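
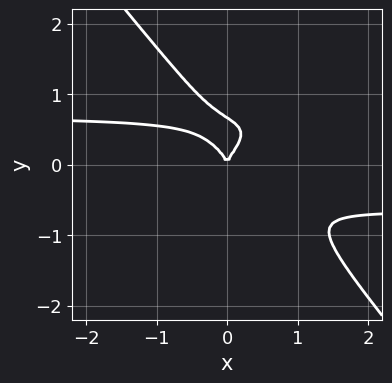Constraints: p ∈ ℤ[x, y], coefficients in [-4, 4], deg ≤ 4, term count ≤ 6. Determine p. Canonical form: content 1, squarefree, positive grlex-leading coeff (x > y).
2*x^2*y^2 - 2*x*y^3 - 3*y^4 + 2*y^3 - x^2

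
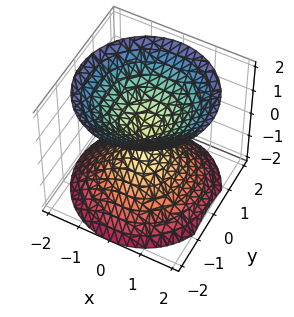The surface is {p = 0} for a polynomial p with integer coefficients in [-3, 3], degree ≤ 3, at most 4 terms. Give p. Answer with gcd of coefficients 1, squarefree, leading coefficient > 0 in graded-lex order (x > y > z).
I count 2 distinct pieces. They look like related sheets of one shape, so recover p as a whole.
deg p = 2. A double cone through the origin; a quadric.
Symmetries: it's symmetric under z → −z, forcing even powers of z; every cross-section ⟂ z is a circle, so x, y appear only via x² + y².
From the axis intercepts and sections: a circular section at z = 1 has radius exactly 1; one x-axis crossing is at x = 0; it crosses the y-axis at the gridline y = 0.
The integer polynomial consistent with all of this is the stated p.

x^2 + y^2 - z^2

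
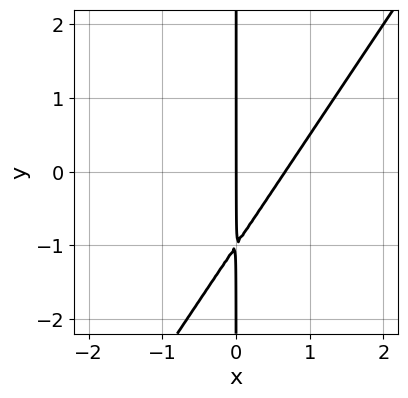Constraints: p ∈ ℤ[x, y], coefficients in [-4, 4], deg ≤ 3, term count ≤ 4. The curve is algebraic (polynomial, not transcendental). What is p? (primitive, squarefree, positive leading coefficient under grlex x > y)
deg p = 2.
From the visible intercepts: every point of the y-axis in the box is on the curve; it crosses the x-axis at the gridline x = 0.
Fitting integer coefficients to these (and the overall shape) gives p.

3*x^2 - 2*x*y - 2*x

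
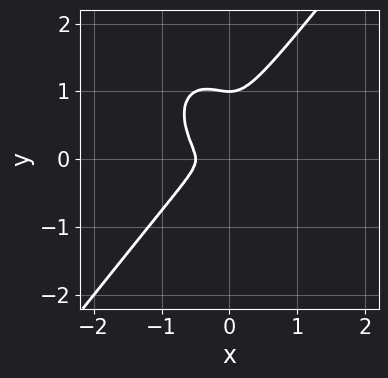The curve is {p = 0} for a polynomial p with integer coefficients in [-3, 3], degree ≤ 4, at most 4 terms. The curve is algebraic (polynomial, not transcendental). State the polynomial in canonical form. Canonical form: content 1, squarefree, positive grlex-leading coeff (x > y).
1. The degree is 3 — the shape is more complex than any degree-2 curve.
2. From the axis intercepts and sections: one y-axis crossing is at y = 1.
3. Putting this together gives p.

2*x^3 - y^3 + x^2 + y^2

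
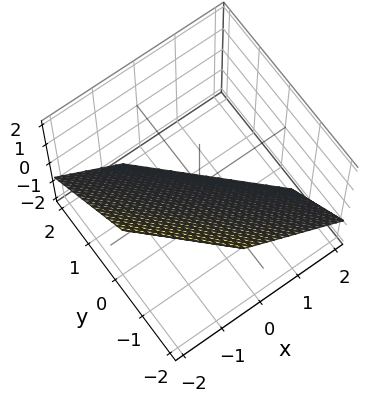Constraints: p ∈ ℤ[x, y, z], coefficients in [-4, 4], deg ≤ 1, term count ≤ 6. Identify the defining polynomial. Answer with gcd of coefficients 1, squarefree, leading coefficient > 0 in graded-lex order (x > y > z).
3*x + 3*y + 3*z + 2

First, deg p = 1. Every cross-section is a straight line — this is a plane.
Finally, the integer polynomial consistent with all of this is the stated p.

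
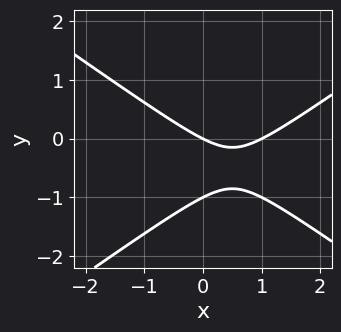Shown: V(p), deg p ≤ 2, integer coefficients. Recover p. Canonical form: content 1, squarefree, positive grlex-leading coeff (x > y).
x^2 - 2*y^2 - x - 2*y

deg p = 2.
Reading off the gridlines: the x-axis gridline crossings are at x ∈ {0, 1}; among the integer gridlines, it crosses the y-axis at y ∈ {-1, 0}.
Together with the visible shape, these determine p as stated.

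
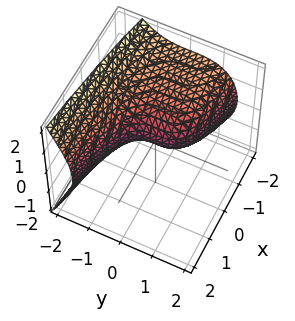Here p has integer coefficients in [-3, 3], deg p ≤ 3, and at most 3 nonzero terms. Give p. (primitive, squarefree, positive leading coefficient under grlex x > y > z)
(a) deg p = 3. The shape is more complex than any degree-2 surface.
(b) Against the integer gridlines: it meets the y-axis at y = 0 (among the integer gridlines); one z-axis crossing is at z = 0; it meets the x-axis at x = 0 (among the integer gridlines).
(c) Fitting integer coefficients to these (and the overall shape) gives p.

2*y^3 + 3*z^2 + 3*x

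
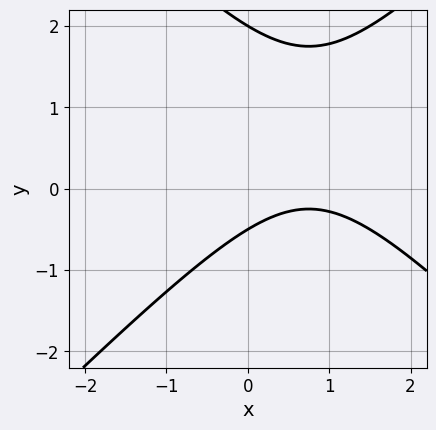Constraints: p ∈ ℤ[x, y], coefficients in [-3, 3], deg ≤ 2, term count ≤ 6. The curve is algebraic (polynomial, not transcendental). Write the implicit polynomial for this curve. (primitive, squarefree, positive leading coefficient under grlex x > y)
2*x^2 - 2*y^2 - 3*x + 3*y + 2

1. deg p = 2. A generic line meets the curve in up to 2 points.
2. From the visible intercepts: it misses every integer gridline on the x-axis; it meets the y-axis at y = 2 (among the integer gridlines).
3. Putting this together gives p.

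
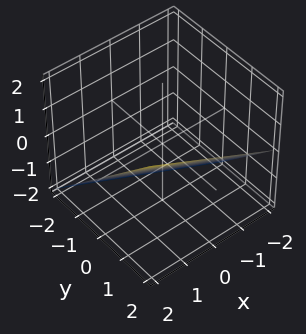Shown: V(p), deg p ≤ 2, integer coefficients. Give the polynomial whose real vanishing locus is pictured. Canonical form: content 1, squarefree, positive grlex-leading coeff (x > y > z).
x + 2*y - 2*z - 2

1. deg p = 1. Every cross-section is a straight line — this is a plane.
2. Checking where it meets the axes: one z-axis crossing is at z = -1; one x-axis crossing is at x = 2; one y-axis crossing is at y = 1.
3. Putting this together gives p.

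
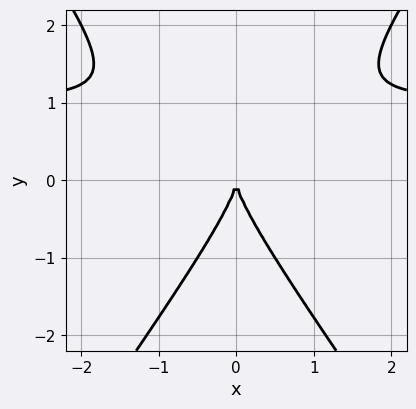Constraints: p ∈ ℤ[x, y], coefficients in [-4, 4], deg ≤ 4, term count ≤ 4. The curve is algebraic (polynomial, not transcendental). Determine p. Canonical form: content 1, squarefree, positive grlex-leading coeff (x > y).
First, the degree is 3 — the shape is more complex than any degree-2 curve.
Next, symmetries: it's symmetric under x → −x, forcing even powers of x.
Next, from the axis intercepts and sections: it meets the x-axis at x = 0 (among the integer gridlines); one y-axis crossing is at y = 0.
Finally, putting this together gives p.

2*x^2*y - y^3 - 2*x^2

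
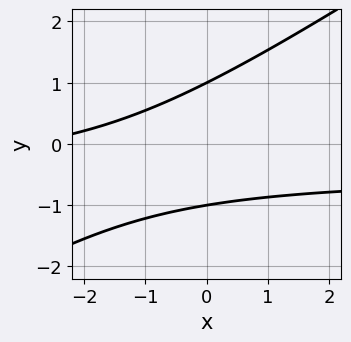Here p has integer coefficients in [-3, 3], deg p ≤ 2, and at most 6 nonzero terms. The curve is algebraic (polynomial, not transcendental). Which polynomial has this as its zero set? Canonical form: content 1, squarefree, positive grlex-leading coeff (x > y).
The degree is 2 — the shape is more complex than any degree-1 curve.
From the axis intercepts and sections: no x-intercept at any integer in the box; the y-axis gridline crossings are at y ∈ {-1, 1}.
The integer polynomial consistent with all of this is the stated p.

2*x*y - 3*y^2 + x + 3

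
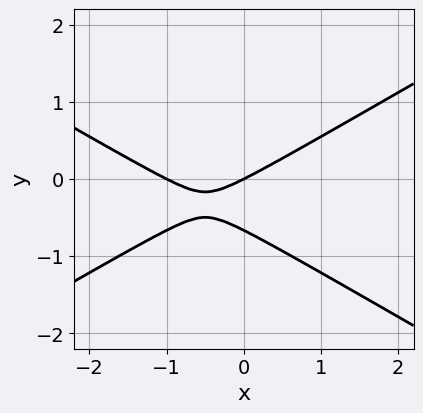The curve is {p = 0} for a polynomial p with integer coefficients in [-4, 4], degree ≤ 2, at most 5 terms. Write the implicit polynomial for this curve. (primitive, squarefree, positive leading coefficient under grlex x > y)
x^2 - 3*y^2 + x - 2*y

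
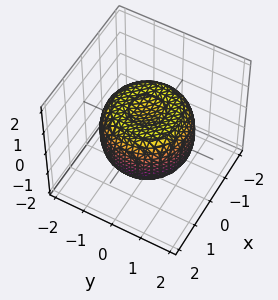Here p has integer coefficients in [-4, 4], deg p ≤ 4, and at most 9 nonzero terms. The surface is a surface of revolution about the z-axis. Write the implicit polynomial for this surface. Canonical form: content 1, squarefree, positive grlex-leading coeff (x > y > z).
1. The degree is 4 — no degree-3 surface has this shape.
2. Symmetry: every cross-section ⟂ z is a circle, so x, y appear only via x² + y².
3. Reading off the gridlines: a circular section at z = -1 has radius between 0 and 1.
4. Together with the visible shape, these determine p as stated.

2*x^4 + 4*x^2*y^2 + 2*y^4 - 3*x^2 - 3*y^2 + 3*z^2 - 2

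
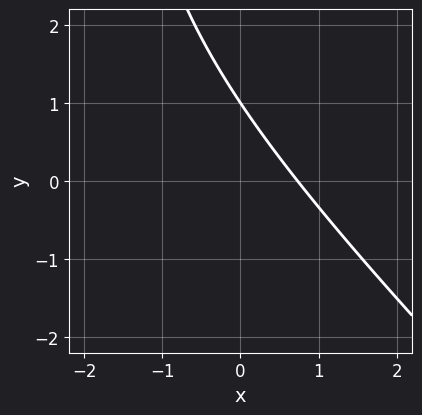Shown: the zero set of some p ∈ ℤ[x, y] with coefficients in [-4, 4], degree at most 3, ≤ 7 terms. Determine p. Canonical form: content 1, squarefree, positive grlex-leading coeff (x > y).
1. Degree: the shape is more complex than any degree-1 curve, so deg p = 2.
2. Checking where it meets the axes: one y-axis crossing is at y = 1.
3. Assembling these constraints gives the stated polynomial.

x^2 + x*y + 2*x + 2*y - 2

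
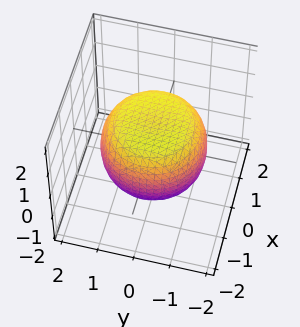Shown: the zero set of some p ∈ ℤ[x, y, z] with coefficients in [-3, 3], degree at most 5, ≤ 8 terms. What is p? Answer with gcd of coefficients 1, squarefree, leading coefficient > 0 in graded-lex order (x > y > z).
x^4 + 2*x^2*y^2 + y^4 - x^2 - y^2 + 2*z^2 - 2

(a) Degree: the shape is more complex than any degree-3 surface, so deg p = 4.
(b) Symmetry: every cross-section ⟂ z is a circle, so x, y appear only via x² + y².
(c) Reading off the gridlines: a circular section at z = -1 has radius exactly 1; among the integer gridlines, it crosses the z-axis at z ∈ {-1, 1}.
(d) Matching integer coefficients to the picture gives p.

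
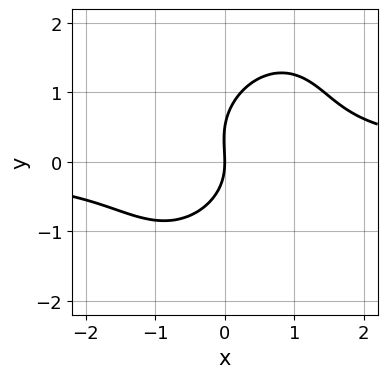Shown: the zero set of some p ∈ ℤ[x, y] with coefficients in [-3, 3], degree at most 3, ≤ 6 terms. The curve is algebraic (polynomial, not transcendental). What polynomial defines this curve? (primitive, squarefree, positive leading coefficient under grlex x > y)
(a) Degree: the shape is more complex than any degree-2 curve, so deg p = 3.
(b) Reading off the gridlines: it meets the x-axis at x = 0 (among the integer gridlines); one y-axis crossing is at y = 0.
(c) Putting this together gives p.

3*x^2*y - 2*x*y^2 + 2*y^3 - y^2 - 3*x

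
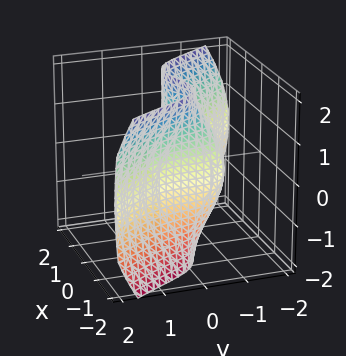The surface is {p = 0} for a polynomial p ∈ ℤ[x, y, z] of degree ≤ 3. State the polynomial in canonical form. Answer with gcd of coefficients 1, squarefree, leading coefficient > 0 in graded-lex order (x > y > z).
3*x^3 + 2*y^3 + 2*y*z^2 - 3*x + 1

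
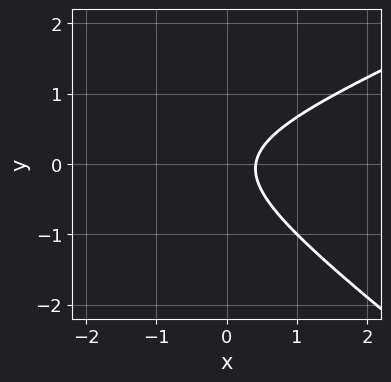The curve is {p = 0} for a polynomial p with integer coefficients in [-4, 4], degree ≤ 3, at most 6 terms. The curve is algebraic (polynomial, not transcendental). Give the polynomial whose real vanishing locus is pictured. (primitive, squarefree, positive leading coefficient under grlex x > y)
x^2 - x*y - 3*y^2 + 2*x - 1

The degree is 2 — the shape is more complex than any degree-1 curve.
From the visible intercepts: the curve avoids every integer y-axis point in the box.
Putting this together gives p.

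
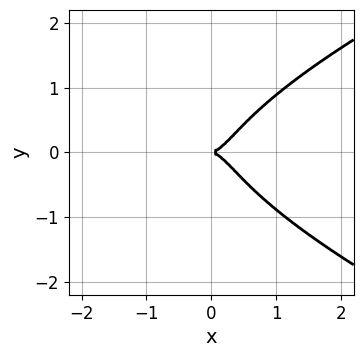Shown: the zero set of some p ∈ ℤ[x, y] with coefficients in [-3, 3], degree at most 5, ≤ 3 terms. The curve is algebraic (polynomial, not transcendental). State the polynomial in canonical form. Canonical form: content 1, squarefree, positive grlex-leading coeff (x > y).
First, degree: the shape is more complex than any degree-3 curve, so deg p = 4.
Then, symmetries: mirror symmetry y ↦ −y ⇒ only even powers of y.
Next, reading off the gridlines: it meets the x-axis at x = 0 (among the integer gridlines); it crosses the y-axis at the gridline y = 0.
Finally, matching integer coefficients to the picture gives p.

2*y^4 - 2*x^3 + y^2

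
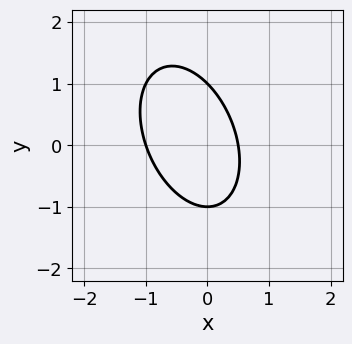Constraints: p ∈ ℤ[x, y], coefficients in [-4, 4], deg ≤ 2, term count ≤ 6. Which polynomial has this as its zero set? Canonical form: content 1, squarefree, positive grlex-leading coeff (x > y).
First, the degree is 2 — the shape is more complex than any degree-1 curve.
Then, from the axis intercepts and sections: it meets the x-axis at x = -1 (among the integer gridlines); among the integer gridlines, it crosses the y-axis at y ∈ {-1, 1}.
Finally, solving for integer coefficients yields p as stated.

2*x^2 + x*y + y^2 + x - 1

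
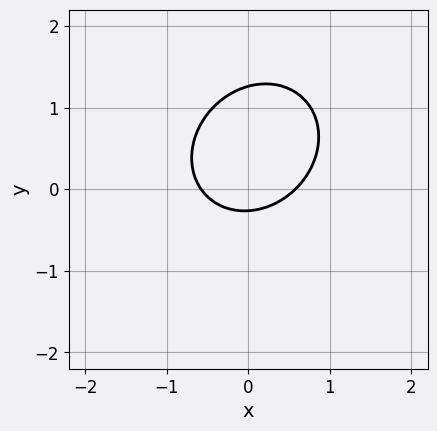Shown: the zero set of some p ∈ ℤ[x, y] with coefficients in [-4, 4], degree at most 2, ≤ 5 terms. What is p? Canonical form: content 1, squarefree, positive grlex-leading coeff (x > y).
First, deg p = 2. The shape is more complex than any degree-1 curve.
Finally, the integer polynomial consistent with all of this is the stated p.

3*x^2 - x*y + 3*y^2 - 3*y - 1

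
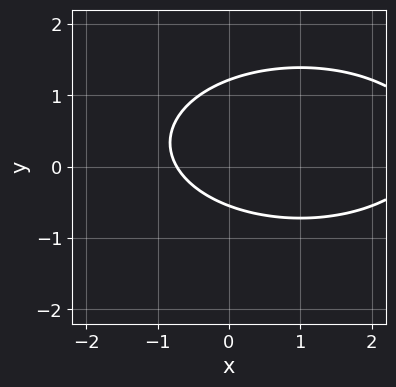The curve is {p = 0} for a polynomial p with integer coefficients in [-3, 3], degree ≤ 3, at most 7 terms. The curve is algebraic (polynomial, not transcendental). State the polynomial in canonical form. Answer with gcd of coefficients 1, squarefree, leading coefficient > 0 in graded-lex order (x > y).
x^2 + 3*y^2 - 2*x - 2*y - 2

First, degree: the shape is more complex than any degree-1 curve, so deg p = 2.
Finally, the integer polynomial consistent with all of this is the stated p.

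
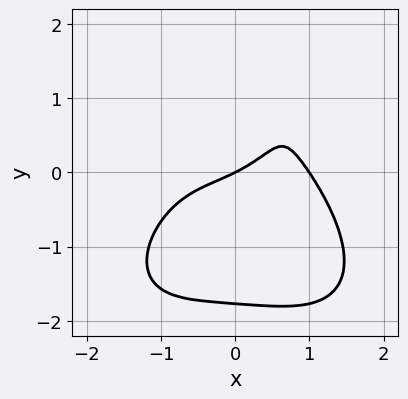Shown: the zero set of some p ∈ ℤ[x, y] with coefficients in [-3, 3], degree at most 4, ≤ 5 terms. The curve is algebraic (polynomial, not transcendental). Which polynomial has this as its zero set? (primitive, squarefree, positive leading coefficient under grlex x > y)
x^4 + y^4 - 2*y^2 - x + 2*y

First, the degree is 4 — a generic line meets the curve in up to 4 points.
Next, from the visible intercepts: among the integer gridlines, it crosses the x-axis at x ∈ {0, 1}; it crosses the y-axis at the gridline y = 0.
Finally, solving for integer coefficients yields p as stated.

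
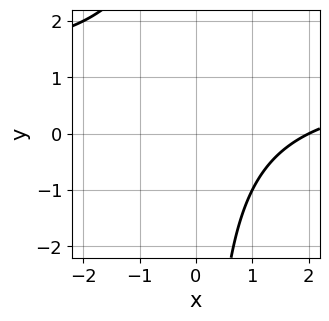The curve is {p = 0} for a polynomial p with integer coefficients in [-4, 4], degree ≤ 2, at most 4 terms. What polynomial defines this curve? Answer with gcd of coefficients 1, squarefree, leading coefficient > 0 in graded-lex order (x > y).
x*y - x + 2

1. Degree: a generic line meets the curve in up to 2 points, so deg p = 2.
2. From the visible intercepts: it crosses the x-axis at the gridline x = 2; the curve avoids every integer y-axis point in the box.
3. Assembling these constraints gives the stated polynomial.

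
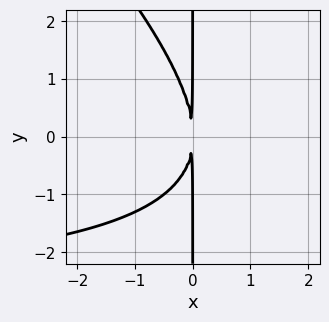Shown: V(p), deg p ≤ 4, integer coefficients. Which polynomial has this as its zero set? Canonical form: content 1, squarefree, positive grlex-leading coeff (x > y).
x^2*y + x*y^2 + 3*x^2

First, the degree is 3 — the shape is more complex than any degree-2 curve.
Next, from the axis intercepts and sections: the visible y-axis segment lies entirely on the curve.
Finally, the integer polynomial consistent with all of this is the stated p.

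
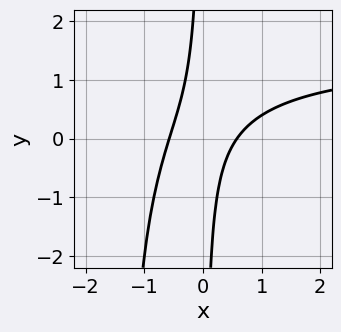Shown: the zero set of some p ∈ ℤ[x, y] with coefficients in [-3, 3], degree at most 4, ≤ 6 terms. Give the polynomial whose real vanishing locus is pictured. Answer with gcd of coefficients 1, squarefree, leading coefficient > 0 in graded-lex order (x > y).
2*x^2*y - 3*x^2 + 3*x*y + 1

(a) Degree: no degree-2 curve has this shape, so deg p = 3.
(b) Observable constraints: the curve avoids every integer y-axis point in the box.
(c) Assembling these constraints gives the stated polynomial.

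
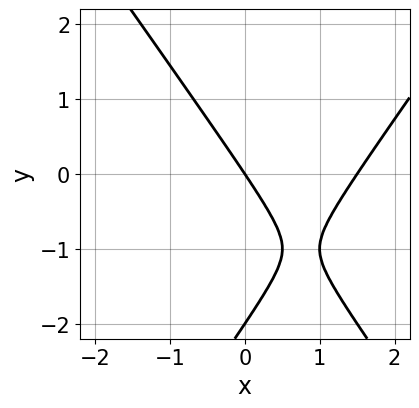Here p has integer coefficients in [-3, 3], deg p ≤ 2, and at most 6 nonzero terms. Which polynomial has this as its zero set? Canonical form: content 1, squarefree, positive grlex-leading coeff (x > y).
(a) The degree is 2 — no degree-1 curve has this shape.
(b) Observable constraints: among the integer gridlines, it crosses the y-axis at y ∈ {-2, 0}; it crosses the x-axis at the gridline x = 0.
(c) Assembling these constraints gives the stated polynomial.

2*x^2 - y^2 - 3*x - 2*y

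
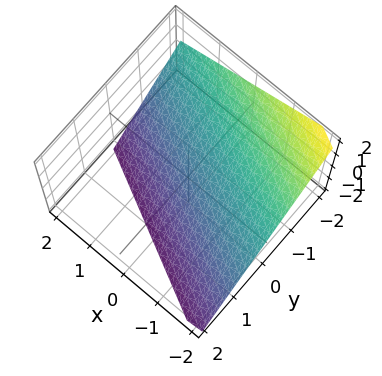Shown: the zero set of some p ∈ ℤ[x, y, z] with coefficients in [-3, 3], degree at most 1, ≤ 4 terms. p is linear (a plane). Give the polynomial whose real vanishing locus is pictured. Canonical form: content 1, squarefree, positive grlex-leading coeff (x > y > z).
x + 2*y + 2*z + 2

The degree is 1 — the surface is flat (a plane).
Reading off the gridlines: one y-axis crossing is at y = -1; it crosses the z-axis at the gridline z = -1; it meets the x-axis at x = -2 (among the integer gridlines).
Together with the visible shape, these determine p as stated.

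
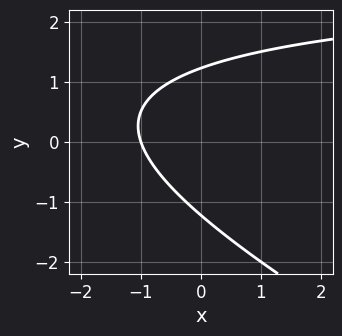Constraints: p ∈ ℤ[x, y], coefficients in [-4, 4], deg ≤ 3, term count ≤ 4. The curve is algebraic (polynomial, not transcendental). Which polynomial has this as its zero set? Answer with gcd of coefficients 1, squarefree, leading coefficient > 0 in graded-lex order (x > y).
x*y + 2*y^2 - 3*x - 3

1. Degree: a generic line meets the curve in up to 2 points, so deg p = 2.
2. From the axis intercepts and sections: one x-axis crossing is at x = -1.
3. These observations pin down the coefficients.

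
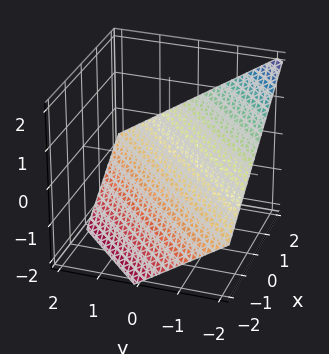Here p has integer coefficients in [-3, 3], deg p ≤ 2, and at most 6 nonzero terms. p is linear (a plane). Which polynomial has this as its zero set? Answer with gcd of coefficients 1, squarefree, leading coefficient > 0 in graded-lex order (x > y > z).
(a) The degree is 1 — the surface is flat (a plane).
(b) Checking where it meets the axes: it crosses the x-axis at the gridline x = 1; it meets the y-axis at y = -1 (among the integer gridlines).
(c) Assembling these constraints gives the stated polynomial.

2*x - 2*y - 3*z - 2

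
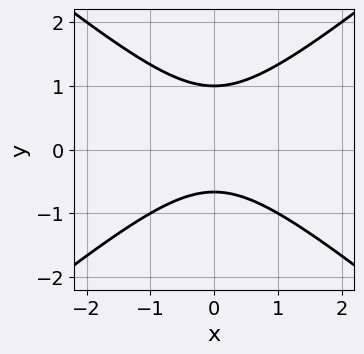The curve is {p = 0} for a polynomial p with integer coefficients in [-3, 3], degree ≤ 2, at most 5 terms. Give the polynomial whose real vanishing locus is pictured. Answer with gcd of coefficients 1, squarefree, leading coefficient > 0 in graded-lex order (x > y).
2*x^2 - 3*y^2 + y + 2

(a) deg p = 2. A generic line meets the curve in up to 2 points.
(b) Symmetries: the x ↦ −x reflection is a symmetry, so x appears only in even powers.
(c) From the axis intercepts and sections: one y-axis crossing is at y = 1; it misses every integer gridline on the x-axis.
(d) Putting this together gives p.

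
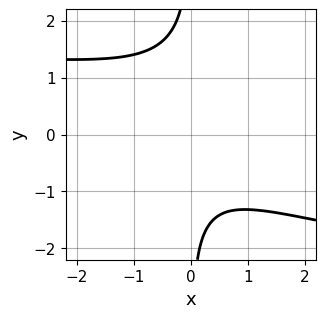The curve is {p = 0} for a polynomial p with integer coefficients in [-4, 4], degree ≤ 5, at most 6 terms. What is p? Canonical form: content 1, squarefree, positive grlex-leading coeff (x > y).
1. The degree is 4 — no degree-3 curve has this shape.
2. Observable constraints: the curve avoids every integer y-axis point in the box; it misses every integer gridline on the x-axis.
3. Fitting integer coefficients to these (and the overall shape) gives p.

2*x*y^3 - x^2*y - x*y^2 + 2*x^2 + 3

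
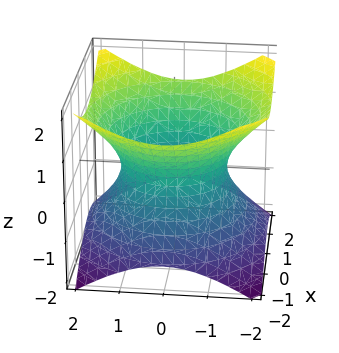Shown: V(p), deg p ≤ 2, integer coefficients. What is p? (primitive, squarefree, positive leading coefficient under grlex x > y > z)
First, the degree is 2 — no degree-1 surface has this shape.
Next, symmetries: rotational symmetry about the z-axis ⇒ p depends on x, y only through x² + y².
Then, from the axis intercepts and sections: a circular section at z = 0 has radius between 1 and 2; the surface avoids every integer z-axis point in the box.
Finally, fitting integer coefficients to these (and the overall shape) gives p.

2*x^2 + 2*y^2 - 3*z^2 - 3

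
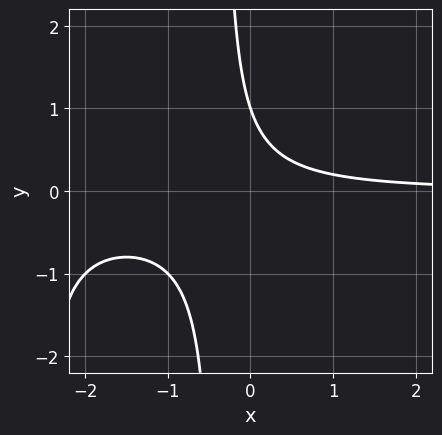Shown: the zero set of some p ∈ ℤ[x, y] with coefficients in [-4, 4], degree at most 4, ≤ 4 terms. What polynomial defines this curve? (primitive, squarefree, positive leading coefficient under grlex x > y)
1. deg p = 3. A generic line meets the curve in up to 3 points.
2. Observable constraints: the curve avoids every integer x-axis point in the box; it meets the y-axis at y = 1 (among the integer gridlines).
3. Fitting integer coefficients to these (and the overall shape) gives p.

x^2*y + 3*x*y + y - 1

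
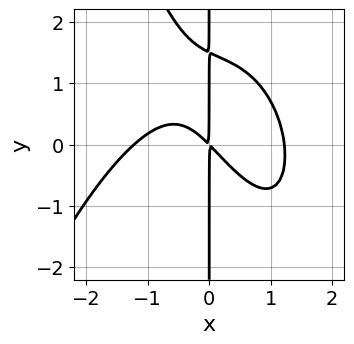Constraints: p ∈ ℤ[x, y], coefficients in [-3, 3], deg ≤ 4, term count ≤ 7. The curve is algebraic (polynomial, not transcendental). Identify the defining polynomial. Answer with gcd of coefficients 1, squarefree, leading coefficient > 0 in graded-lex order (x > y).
(a) The degree is 4 — the shape is more complex than any degree-3 curve.
(b) From the visible intercepts: the visible y-axis segment lies entirely on the curve.
(c) These observations pin down the coefficients.

2*x^4 + 3*x^2*y + 2*x*y^2 - 3*x^2 - 3*x*y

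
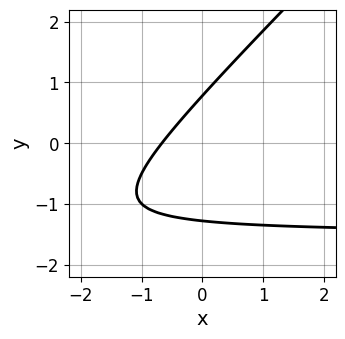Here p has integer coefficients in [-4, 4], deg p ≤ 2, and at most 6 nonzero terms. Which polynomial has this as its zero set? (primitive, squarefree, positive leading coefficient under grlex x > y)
2*x*y - 2*y^2 + 3*x - y + 2

(a) The degree is 2 — the shape is more complex than any degree-1 curve.
(b) Solving for integer coefficients yields p as stated.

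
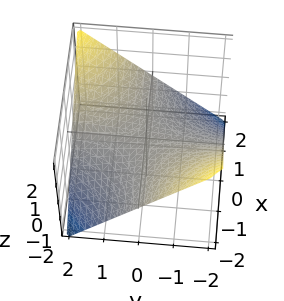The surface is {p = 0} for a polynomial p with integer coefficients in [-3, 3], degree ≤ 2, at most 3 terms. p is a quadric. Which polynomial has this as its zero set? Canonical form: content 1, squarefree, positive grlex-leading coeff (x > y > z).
x*y - 2*z

First, degree: a hyperbolic paraboloid; a quadric, so deg p = 2.
Next, from the axis intercepts and sections: every point of the y-axis in the box is on the surface; the visible x-axis segment lies entirely on the surface; it meets the z-axis at z = 0 (among the integer gridlines).
Finally, assembling these constraints gives the stated polynomial.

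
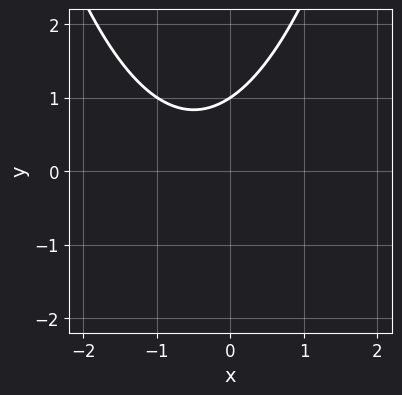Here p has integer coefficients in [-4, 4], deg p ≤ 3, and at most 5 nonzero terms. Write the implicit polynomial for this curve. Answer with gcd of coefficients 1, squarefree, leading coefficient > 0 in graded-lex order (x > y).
2*x^2 + 2*x - 3*y + 3

(a) deg p = 2. A generic line meets the curve in up to 2 points.
(b) Against the integer gridlines: it misses every integer gridline on the x-axis; one y-axis crossing is at y = 1.
(c) Matching integer coefficients to the picture gives p.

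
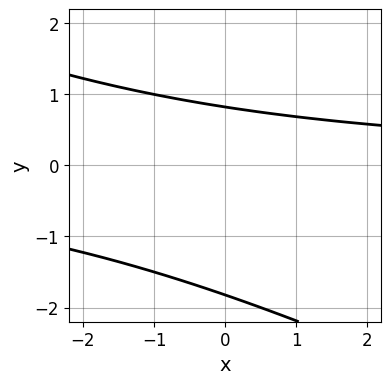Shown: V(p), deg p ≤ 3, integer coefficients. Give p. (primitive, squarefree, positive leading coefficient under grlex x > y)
x*y + 2*y^2 + 2*y - 3

Degree: a generic line meets the curve in up to 2 points, so deg p = 2.
Against the integer gridlines: it misses every integer gridline on the x-axis.
Together with the visible shape, these determine p as stated.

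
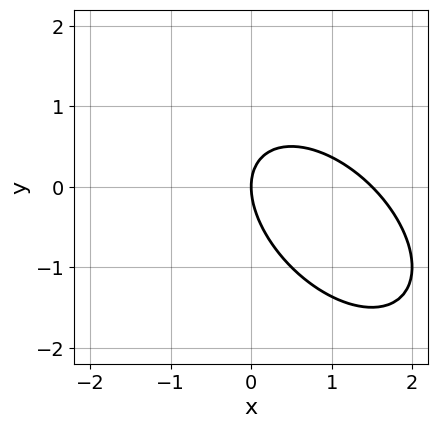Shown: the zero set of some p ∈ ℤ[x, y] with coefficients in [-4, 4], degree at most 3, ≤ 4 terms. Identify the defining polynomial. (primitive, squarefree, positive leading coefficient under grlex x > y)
2*x^2 + 2*x*y + 2*y^2 - 3*x

The degree is 2 — a generic line meets the curve in up to 2 points.
Checking where it meets the axes: it meets the y-axis at y = 0 (among the integer gridlines); one x-axis crossing is at x = 0.
Together with the visible shape, these determine p as stated.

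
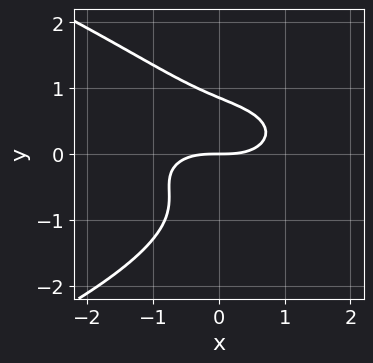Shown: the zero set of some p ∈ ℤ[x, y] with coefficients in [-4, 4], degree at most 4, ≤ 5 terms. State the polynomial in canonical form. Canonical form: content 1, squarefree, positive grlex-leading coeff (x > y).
(a) Degree: a generic line meets the curve in up to 4 points, so deg p = 4.
(b) From the axis intercepts and sections: one y-axis crossing is at y = 0; it meets the x-axis at x = 0 (among the integer gridlines).
(c) Together with the visible shape, these determine p as stated.

2*y^4 + x^3 + 3*x*y^2 + y^3 - 2*y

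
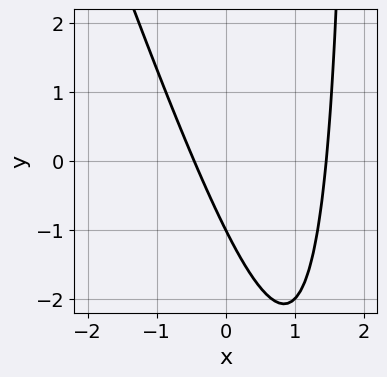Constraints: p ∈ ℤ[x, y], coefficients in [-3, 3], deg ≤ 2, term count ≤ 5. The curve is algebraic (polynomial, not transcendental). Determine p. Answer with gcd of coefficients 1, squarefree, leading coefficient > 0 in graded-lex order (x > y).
3*x^2 + x*y - 3*x - 2*y - 2

First, the degree is 2 — no degree-1 curve has this shape.
Next, checking where it meets the axes: it meets the y-axis at y = -1 (among the integer gridlines).
Finally, matching integer coefficients to the picture gives p.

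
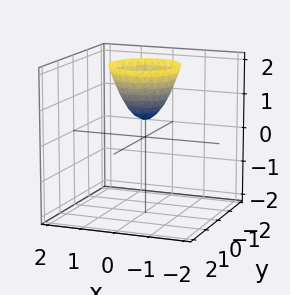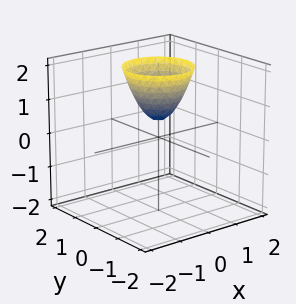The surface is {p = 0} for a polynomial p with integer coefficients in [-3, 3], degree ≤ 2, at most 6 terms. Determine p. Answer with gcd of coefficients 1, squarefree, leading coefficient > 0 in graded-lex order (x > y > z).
3*x^2 + 3*y^2 - 2*z + 1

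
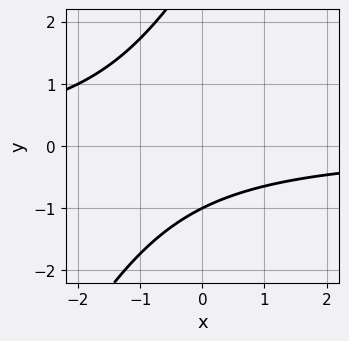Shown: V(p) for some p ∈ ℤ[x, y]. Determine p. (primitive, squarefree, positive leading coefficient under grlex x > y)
(a) The degree is 2 — the shape is more complex than any degree-1 curve.
(b) Checking where it meets the axes: the curve avoids every integer x-axis point in the box; it meets the y-axis at y = -1 (among the integer gridlines).
(c) Solving for integer coefficients yields p as stated.

2*x*y - y^2 + 2*y + 3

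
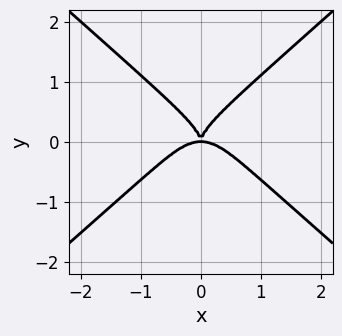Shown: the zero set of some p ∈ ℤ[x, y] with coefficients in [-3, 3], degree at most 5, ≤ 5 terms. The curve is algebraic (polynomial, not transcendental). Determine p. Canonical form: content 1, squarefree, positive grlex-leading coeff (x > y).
2*x^4 - x^2*y^2 - 2*y^4 + 2*x^2*y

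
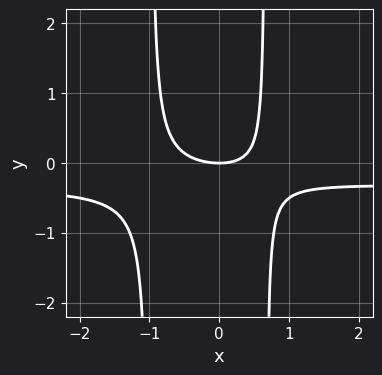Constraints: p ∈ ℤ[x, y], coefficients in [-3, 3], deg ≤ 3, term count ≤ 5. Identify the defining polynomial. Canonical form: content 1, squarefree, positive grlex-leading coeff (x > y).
3*x^2*y + x^2 + x*y - 2*y

First, the degree is 3 — the shape is more complex than any degree-2 curve.
Next, against the integer gridlines: it meets the x-axis at x = 0 (among the integer gridlines); it meets the y-axis at y = 0 (among the integer gridlines).
Finally, putting this together gives p.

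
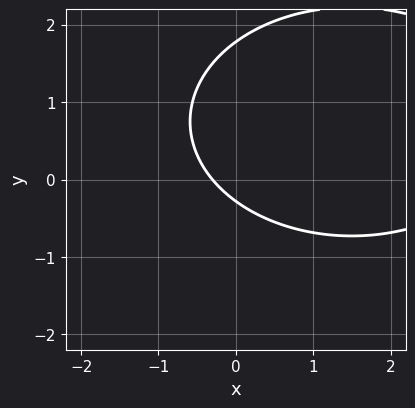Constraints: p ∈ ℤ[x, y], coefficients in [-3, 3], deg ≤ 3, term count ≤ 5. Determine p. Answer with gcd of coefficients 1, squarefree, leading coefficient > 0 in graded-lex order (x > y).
x^2 + 2*y^2 - 3*x - 3*y - 1

1. Degree: the shape is more complex than any degree-1 curve, so deg p = 2.
2. Matching integer coefficients to the picture gives p.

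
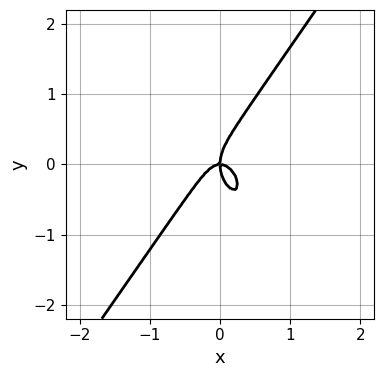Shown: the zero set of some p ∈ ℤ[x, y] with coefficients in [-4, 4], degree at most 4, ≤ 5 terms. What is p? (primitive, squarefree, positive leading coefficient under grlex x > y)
1. Degree: the shape is more complex than any degree-2 curve, so deg p = 3.
2. Against the integer gridlines: it meets the x-axis at x = 0 (among the integer gridlines); it meets the y-axis at y = 0 (among the integer gridlines).
3. Assembling these constraints gives the stated polynomial.

3*x^3 - y^3 + x*y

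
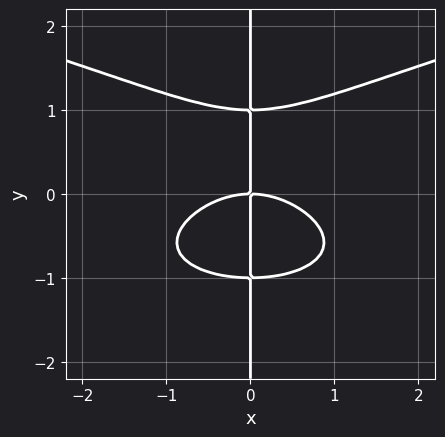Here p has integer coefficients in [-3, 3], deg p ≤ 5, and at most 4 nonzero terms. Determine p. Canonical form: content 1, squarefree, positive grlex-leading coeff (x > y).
2*x*y^3 - x^3 - 2*x*y

deg p = 4.
Reading off the gridlines: it meets the x-axis at x = 0 (among the integer gridlines); every point of the y-axis in the box is on the curve.
These observations pin down the coefficients.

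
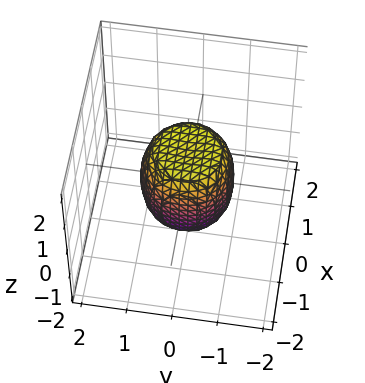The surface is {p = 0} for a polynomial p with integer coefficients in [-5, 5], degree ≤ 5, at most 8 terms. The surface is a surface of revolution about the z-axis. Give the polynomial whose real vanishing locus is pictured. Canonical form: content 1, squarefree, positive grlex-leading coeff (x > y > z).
2*x^4 + 4*x^2*y^2 + 2*y^4 - x^2 - y^2 + z^2 - 1

deg p = 4. A generic line meets the surface in up to 4 points.
Symmetries: rotational symmetry about the z-axis ⇒ p depends on x, y only through x² + y².
From the axis intercepts and sections: the y-axis gridline crossings are at y ∈ {-1, 1}; a circular section at z = 0 has radius exactly 1.
Solving for integer coefficients yields p as stated. Check: (-1, 0, 0) on the x-axis lies on the surface, and p(-1, 0, 0) = 0. ✓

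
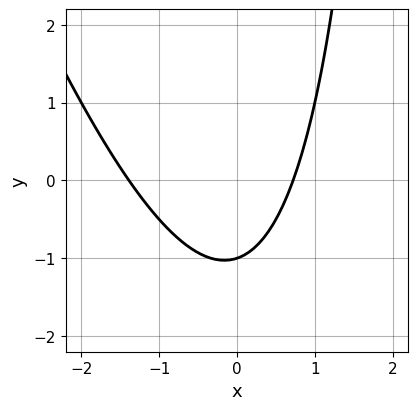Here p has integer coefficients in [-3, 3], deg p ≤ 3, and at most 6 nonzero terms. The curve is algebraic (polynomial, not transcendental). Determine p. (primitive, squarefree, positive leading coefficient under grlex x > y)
3*x^2 + x*y + 2*x - 3*y - 3

1. The degree is 2 — a generic line meets the curve in up to 2 points.
2. Observable constraints: it meets the y-axis at y = -1 (among the integer gridlines).
3. Solving for integer coefficients yields p as stated.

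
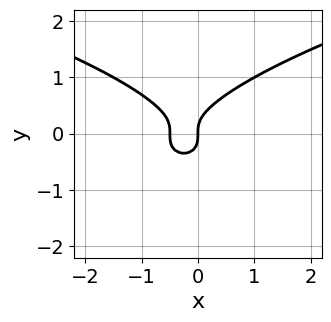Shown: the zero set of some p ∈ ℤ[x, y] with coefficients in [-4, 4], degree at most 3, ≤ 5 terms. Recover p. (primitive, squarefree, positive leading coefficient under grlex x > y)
1. The degree is 3 — no degree-2 curve has this shape.
2. From the visible intercepts: it meets the y-axis at y = 0 (among the integer gridlines); it crosses the x-axis at the gridline x = 0.
3. Matching integer coefficients to the picture gives p.

3*y^3 - 2*x^2 - x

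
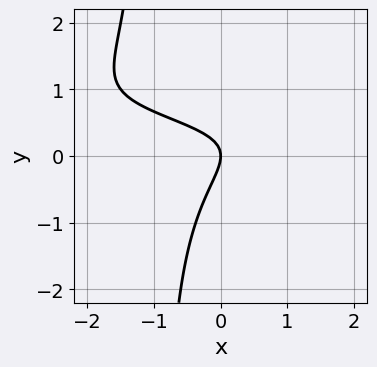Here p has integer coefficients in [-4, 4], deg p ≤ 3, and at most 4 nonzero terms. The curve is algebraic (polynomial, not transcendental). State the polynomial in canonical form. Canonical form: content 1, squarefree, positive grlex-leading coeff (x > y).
3*x*y^2 - 3*x*y + 3*y^2 + 2*x

1. deg p = 3.
2. From the axis intercepts and sections: it meets the y-axis at y = 0 (among the integer gridlines); one x-axis crossing is at x = 0.
3. Assembling these constraints gives the stated polynomial.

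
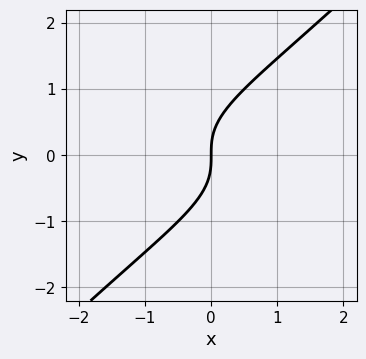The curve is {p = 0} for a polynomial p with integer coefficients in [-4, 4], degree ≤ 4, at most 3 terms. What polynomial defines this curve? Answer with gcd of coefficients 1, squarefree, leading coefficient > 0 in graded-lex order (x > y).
x*y^2 - y^3 + x

(a) Degree: a generic line meets the curve in up to 3 points, so deg p = 3.
(b) From the visible intercepts: it meets the y-axis at y = 0 (among the integer gridlines); one x-axis crossing is at x = 0.
(c) The integer polynomial consistent with all of this is the stated p.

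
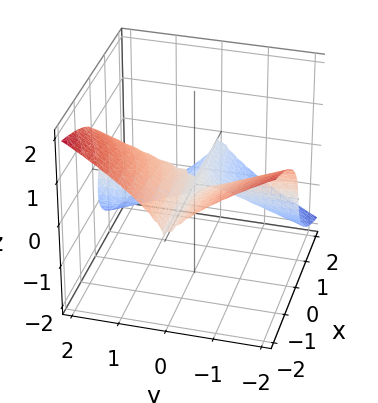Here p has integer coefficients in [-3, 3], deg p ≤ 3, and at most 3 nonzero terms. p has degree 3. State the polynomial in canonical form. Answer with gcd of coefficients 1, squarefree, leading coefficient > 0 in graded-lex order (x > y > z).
1. deg p = 3.
2. From the axis intercepts and sections: the visible x-axis segment lies entirely on the surface; it meets the z-axis at z = 0 (among the integer gridlines); every point of the y-axis in the box is on the surface.
3. Fitting integer coefficients to these (and the overall shape) gives p.

2*x*y^2 + 3*z^3 - y*z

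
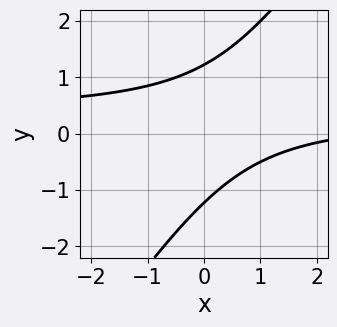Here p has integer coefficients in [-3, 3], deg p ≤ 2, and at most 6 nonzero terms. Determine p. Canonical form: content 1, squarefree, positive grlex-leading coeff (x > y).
1. deg p = 2.
2. From the axis intercepts and sections: no x-intercept at any integer in the box.
3. Assembling these constraints gives the stated polynomial.

3*x*y - 2*y^2 - x + 3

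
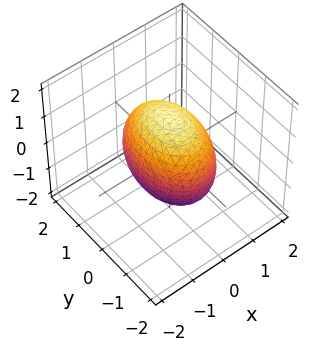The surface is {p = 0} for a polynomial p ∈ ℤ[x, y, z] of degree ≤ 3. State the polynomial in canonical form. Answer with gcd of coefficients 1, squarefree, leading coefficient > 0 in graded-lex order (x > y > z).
The degree is 2 — a closed, bounded, convex surface; a quadric.
Symmetries: mirror symmetry y ↦ −y ⇒ only even powers of y; mirror symmetry x ↦ −x ⇒ only even powers of x; mirror symmetry z ↦ −z ⇒ only even powers of z.
From the visible intercepts: among the integer gridlines, it crosses the x-axis at x ∈ {-1, 1}.
Putting this together gives p.

2*x^2 + y^2 + z^2 - 2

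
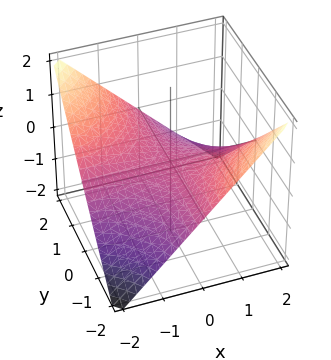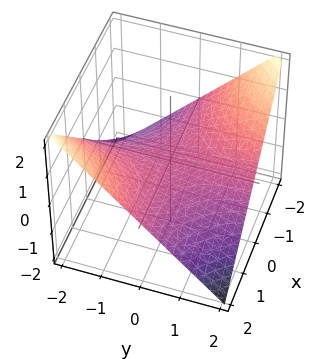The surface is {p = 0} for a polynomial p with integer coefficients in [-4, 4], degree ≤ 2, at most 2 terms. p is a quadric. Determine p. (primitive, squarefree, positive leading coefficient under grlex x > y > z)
x*y + 2*z

1. Degree: a hyperbolic paraboloid; a quadric, so deg p = 2.
2. From the axis intercepts and sections: it meets the z-axis at z = 0 (among the integer gridlines); the visible y-axis segment lies entirely on the surface.
3. Solving for integer coefficients yields p as stated.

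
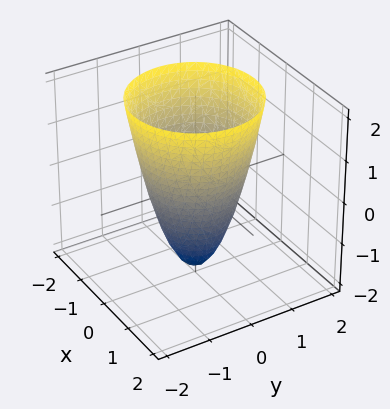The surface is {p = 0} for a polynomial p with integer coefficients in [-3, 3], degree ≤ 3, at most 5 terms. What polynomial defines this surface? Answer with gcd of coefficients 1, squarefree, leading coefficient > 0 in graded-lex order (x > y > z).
1. Degree: the shape is more complex than any degree-1 surface, so deg p = 2.
2. Symmetries: the surface is invariant under rotation about z: p = q(x² + y², z).
3. From the axis intercepts and sections: it meets the z-axis at z = -2 (among the integer gridlines); a circular section at z = 0 has radius exactly 1.
4. The integer polynomial consistent with all of this is the stated p.

2*x^2 + 2*y^2 - z - 2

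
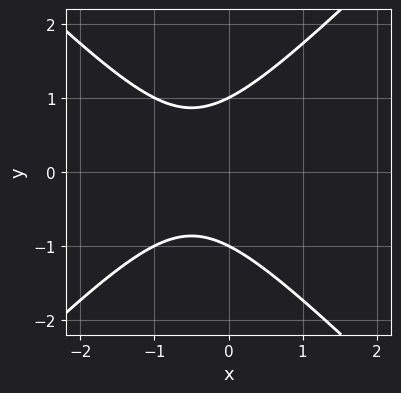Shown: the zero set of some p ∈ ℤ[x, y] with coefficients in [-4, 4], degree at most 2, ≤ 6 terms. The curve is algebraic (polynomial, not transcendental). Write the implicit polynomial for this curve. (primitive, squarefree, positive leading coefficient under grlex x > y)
x^2 - y^2 + x + 1

The degree is 2 — no degree-1 curve has this shape.
Symmetries: it's symmetric under y → −y, forcing even powers of y.
Checking where it meets the axes: it misses every integer gridline on the x-axis; the y-axis gridline crossings are at y ∈ {-1, 1}.
Fitting integer coefficients to these (and the overall shape) gives p.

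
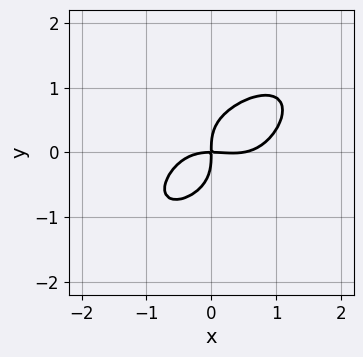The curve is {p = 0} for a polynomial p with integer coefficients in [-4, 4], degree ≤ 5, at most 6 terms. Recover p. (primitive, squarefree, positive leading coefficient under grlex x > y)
2*x^4 + 3*y^4 - x^3 - 3*x*y

(a) deg p = 4.
(b) Reading off the gridlines: one x-axis crossing is at x = 0; it crosses the y-axis at the gridline y = 0.
(c) The integer polynomial consistent with all of this is the stated p.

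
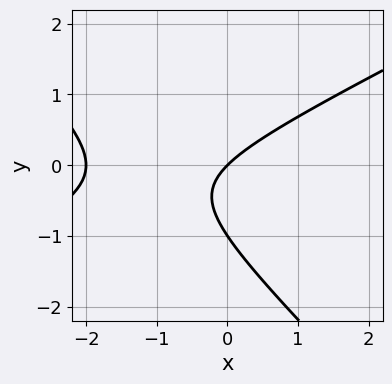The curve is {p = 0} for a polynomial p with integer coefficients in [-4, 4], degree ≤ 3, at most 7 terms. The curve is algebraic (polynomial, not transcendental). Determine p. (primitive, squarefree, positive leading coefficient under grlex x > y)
x^2 - x*y - 2*y^2 + 2*x - 2*y

1. Degree: no degree-1 curve has this shape, so deg p = 2.
2. Against the integer gridlines: the y-axis gridline crossings are at y ∈ {-1, 0}; the x-axis gridline crossings are at x ∈ {-2, 0}.
3. Fitting integer coefficients to these (and the overall shape) gives p.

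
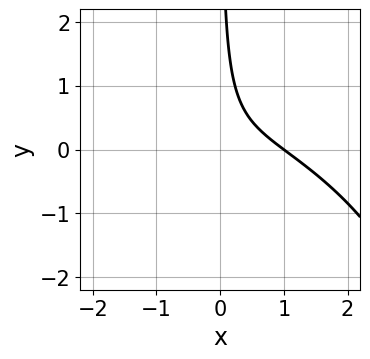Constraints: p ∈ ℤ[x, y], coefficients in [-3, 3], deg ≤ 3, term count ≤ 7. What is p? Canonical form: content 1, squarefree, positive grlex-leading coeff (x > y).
x^3 + x^2*y + x*y^2 + 3*x*y - 1

First, deg p = 3.
Then, from the axis intercepts and sections: it meets the x-axis at x = 1 (among the integer gridlines); the curve avoids every integer y-axis point in the box.
Finally, putting this together gives p.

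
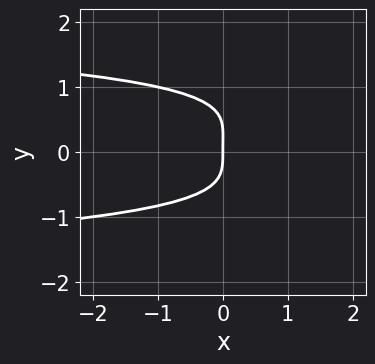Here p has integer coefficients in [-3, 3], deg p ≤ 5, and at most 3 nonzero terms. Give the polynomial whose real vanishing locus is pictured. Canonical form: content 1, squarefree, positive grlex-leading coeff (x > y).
3*y^4 - y^3 + 2*x

First, deg p = 4.
Then, reading off the gridlines: one x-axis crossing is at x = 0; it meets the y-axis at y = 0 (among the integer gridlines).
Finally, putting this together gives p.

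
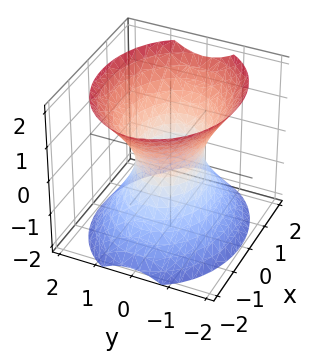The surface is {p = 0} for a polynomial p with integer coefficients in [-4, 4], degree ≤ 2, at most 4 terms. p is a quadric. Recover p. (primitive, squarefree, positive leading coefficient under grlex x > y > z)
deg p = 2. An hourglass — one-sheet hyperboloid; a quadric.
Symmetries: the x ↦ −x reflection is a symmetry, so x appears only in even powers; it's symmetric under z → −z, forcing even powers of z; mirror symmetry y ↦ −y ⇒ only even powers of y.
Checking where it meets the axes: the x-axis gridline crossings are at x ∈ {-1, 1}; no z-intercept at any integer in the box.
Together with the visible shape, these determine p as stated.

2*x^2 + 3*y^2 - 2*z^2 - 2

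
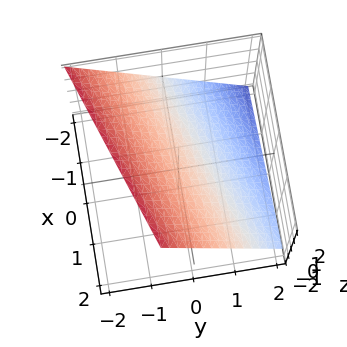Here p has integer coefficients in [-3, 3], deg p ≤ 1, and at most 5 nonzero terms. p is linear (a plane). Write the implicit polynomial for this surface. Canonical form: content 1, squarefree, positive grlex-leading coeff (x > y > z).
x - 3*y - 3*z + 2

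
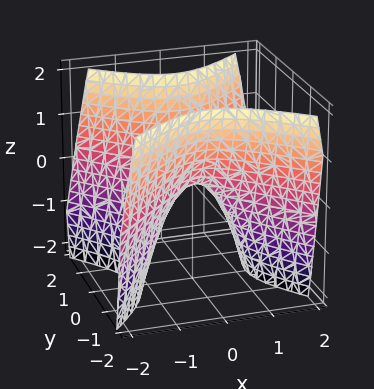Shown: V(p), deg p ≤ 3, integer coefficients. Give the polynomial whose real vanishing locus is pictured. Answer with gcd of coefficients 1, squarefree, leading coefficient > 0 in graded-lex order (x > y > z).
3*x^2 - 3*y^2 + 2*z

The degree is 2 — a hyperbolic paraboloid; a quadric.
Symmetries: mirror symmetry x ↦ −x ⇒ only even powers of x; mirror symmetry y ↦ −y ⇒ only even powers of y.
Checking where it meets the axes: it meets the x-axis at x = 0 (among the integer gridlines); it meets the y-axis at y = 0 (among the integer gridlines); it crosses the z-axis at the gridline z = 0.
Assembling these constraints gives the stated polynomial.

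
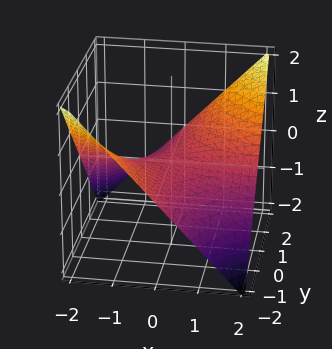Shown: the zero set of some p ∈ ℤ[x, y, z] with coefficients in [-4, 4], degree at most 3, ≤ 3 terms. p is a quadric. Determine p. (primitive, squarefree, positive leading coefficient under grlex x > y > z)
x*y - 2*z

(a) deg p = 2.
(b) From the axis intercepts and sections: it meets the z-axis at z = 0 (among the integer gridlines); the visible y-axis segment lies entirely on the surface; every point of the x-axis in the box is on the surface.
(c) Assembling these constraints gives the stated polynomial.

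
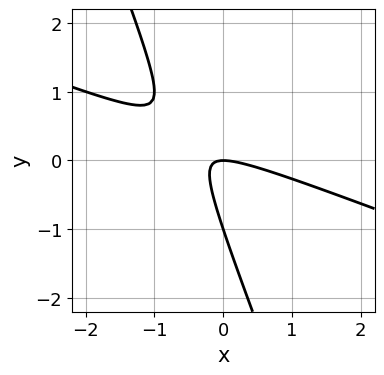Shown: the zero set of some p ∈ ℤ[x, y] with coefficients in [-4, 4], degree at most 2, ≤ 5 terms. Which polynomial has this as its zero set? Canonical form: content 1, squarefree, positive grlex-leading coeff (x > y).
(a) The degree is 2 — a generic line meets the curve in up to 2 points.
(b) Reading off the gridlines: the y-axis gridline crossings are at y ∈ {-1, 0}; one x-axis crossing is at x = 0.
(c) Matching integer coefficients to the picture gives p.

x^2 + 3*x*y + y^2 + y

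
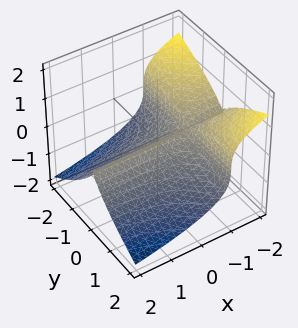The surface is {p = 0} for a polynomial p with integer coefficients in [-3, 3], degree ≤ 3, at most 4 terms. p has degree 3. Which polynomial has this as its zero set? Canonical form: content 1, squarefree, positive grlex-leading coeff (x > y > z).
x*y^2 + 2*z^3 + y^2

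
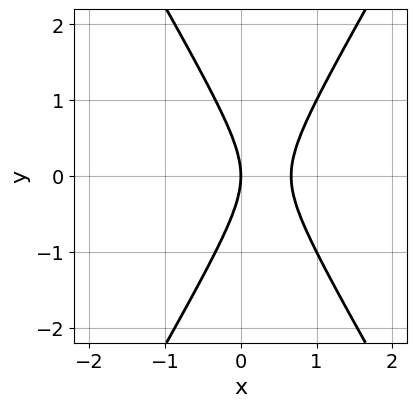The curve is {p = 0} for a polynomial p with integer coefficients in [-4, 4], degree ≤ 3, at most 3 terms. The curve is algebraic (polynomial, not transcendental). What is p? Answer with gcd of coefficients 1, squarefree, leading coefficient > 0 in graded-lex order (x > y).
3*x^2 - y^2 - 2*x

deg p = 2. No degree-1 curve has this shape.
Symmetries: it's symmetric under y → −y, forcing even powers of y.
Against the integer gridlines: it crosses the x-axis at the gridline x = 0; one y-axis crossing is at y = 0.
Putting this together gives p.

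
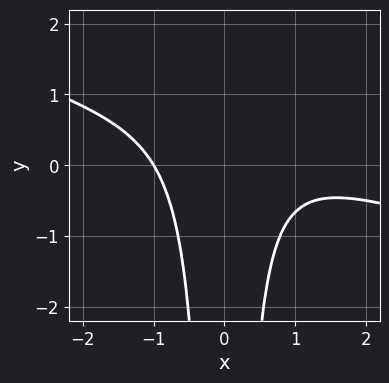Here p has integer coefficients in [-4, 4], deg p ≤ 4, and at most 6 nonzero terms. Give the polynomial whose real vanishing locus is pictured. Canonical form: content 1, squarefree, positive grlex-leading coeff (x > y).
The degree is 3 — a generic line meets the curve in up to 3 points.
From the visible intercepts: it meets the x-axis at x = -1 (among the integer gridlines); it misses every integer gridline on the y-axis.
Matching integer coefficients to the picture gives p.

x^3 + 3*x^2*y - x^2 + 2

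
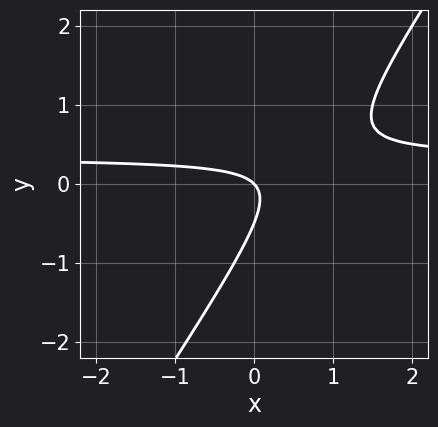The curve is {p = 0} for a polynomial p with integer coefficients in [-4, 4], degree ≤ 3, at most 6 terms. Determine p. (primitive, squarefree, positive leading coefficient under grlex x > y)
3*x*y - 2*y^2 - x - y

First, degree: the shape is more complex than any degree-1 curve, so deg p = 2.
Then, reading off the gridlines: it crosses the y-axis at the gridline y = 0; it crosses the x-axis at the gridline x = 0.
Finally, putting this together gives p.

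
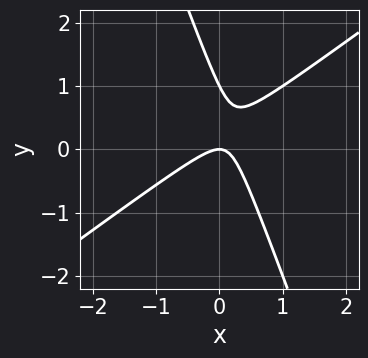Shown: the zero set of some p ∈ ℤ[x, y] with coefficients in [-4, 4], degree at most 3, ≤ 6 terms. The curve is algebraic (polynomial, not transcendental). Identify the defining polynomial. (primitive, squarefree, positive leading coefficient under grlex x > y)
2*x^2 - 2*x*y - y^2 + y

First, deg p = 2. No degree-1 curve has this shape.
Next, reading off the gridlines: among the integer gridlines, it crosses the y-axis at y ∈ {0, 1}; it meets the x-axis at x = 0 (among the integer gridlines).
Finally, matching integer coefficients to the picture gives p.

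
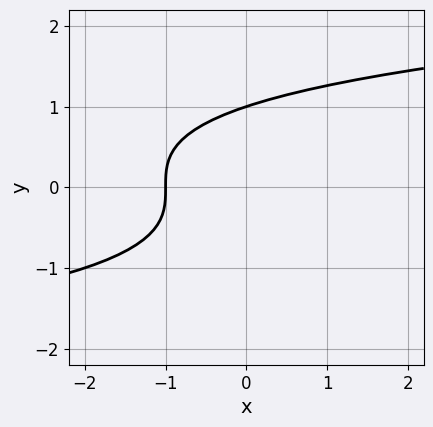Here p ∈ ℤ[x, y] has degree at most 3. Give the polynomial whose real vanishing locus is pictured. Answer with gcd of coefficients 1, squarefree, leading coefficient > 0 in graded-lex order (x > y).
Degree: the shape is more complex than any degree-2 curve, so deg p = 3.
Reading off the gridlines: it crosses the x-axis at the gridline x = -1; one y-axis crossing is at y = 1.
Together with the visible shape, these determine p as stated.

y^3 - x - 1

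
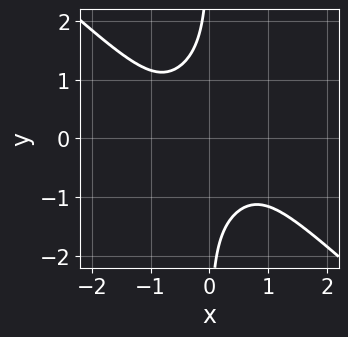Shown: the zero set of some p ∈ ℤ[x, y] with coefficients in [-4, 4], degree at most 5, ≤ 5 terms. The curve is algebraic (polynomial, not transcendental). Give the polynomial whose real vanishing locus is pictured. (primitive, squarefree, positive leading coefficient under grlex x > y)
3*x^4 - x^2*y^2 + 3*x*y^3 + 3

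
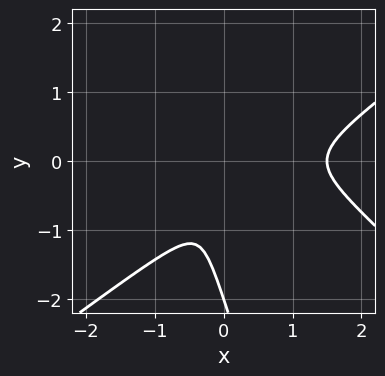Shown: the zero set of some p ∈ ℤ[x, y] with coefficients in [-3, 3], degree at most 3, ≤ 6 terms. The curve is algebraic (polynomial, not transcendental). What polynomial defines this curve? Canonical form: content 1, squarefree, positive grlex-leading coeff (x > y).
1. The degree is 3 — no degree-2 curve has this shape.
2. Against the integer gridlines: it crosses the y-axis at the gridline y = -2.
3. Matching integer coefficients to the picture gives p.

2*x^3 - 3*x*y^2 - y^3 - 3*x^2 - 2*y^2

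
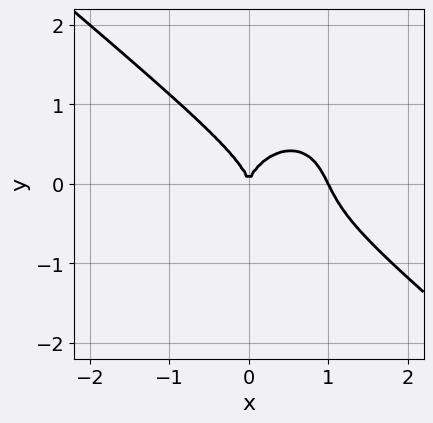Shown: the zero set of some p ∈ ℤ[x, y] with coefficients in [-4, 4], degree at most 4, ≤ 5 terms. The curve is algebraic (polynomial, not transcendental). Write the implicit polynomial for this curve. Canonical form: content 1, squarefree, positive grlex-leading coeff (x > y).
First, deg p = 3. The shape is more complex than any degree-2 curve.
Then, against the integer gridlines: it crosses the y-axis at the gridline y = 0; among the integer gridlines, it crosses the x-axis at x ∈ {0, 1}.
Finally, fitting integer coefficients to these (and the overall shape) gives p.

2*x^3 + x^2*y + 2*y^3 - 2*x^2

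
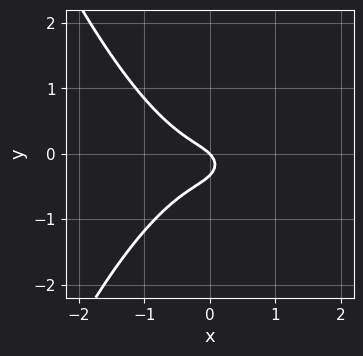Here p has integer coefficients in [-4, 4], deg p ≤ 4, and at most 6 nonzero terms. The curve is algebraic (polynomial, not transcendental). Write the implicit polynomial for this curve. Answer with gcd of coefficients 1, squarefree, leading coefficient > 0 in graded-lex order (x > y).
2*x^3 + 3*y^2 + x + y

1. The degree is 3 — the shape is more complex than any degree-2 curve.
2. From the axis intercepts and sections: it crosses the y-axis at the gridline y = 0; one x-axis crossing is at x = 0.
3. Fitting integer coefficients to these (and the overall shape) gives p.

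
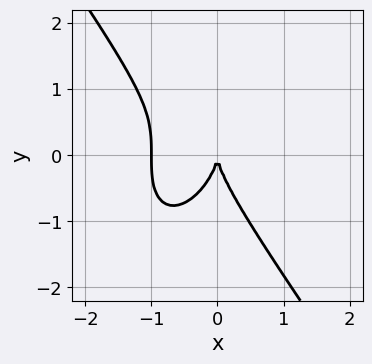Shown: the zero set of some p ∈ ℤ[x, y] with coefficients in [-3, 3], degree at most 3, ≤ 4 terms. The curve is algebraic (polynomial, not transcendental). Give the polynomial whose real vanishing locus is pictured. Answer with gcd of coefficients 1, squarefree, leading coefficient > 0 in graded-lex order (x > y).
deg p = 3.
From the axis intercepts and sections: among the integer gridlines, it crosses the x-axis at x ∈ {-1, 0}; one y-axis crossing is at y = 0.
Putting this together gives p.

3*x^3 + y^3 + 3*x^2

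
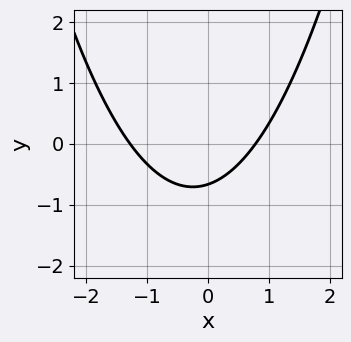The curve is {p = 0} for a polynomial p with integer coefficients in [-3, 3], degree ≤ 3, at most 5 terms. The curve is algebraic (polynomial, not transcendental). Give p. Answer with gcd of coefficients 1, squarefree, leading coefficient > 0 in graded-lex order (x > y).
2*x^2 + x - 3*y - 2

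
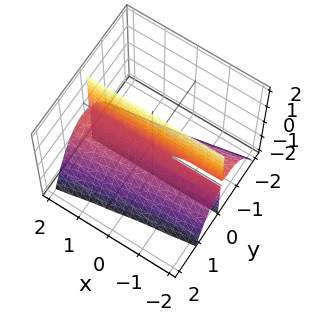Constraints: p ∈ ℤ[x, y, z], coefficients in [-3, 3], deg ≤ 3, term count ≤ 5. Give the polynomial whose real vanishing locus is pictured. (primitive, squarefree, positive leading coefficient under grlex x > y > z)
x*y^2 - 3*y^3 - 3*y*z

First, deg p = 3. A generic line meets the surface in up to 3 points.
Next, from the visible intercepts: every point of the x-axis in the box is on the surface; one y-axis crossing is at y = 0; every point of the z-axis in the box is on the surface.
Finally, together with the visible shape, these determine p as stated.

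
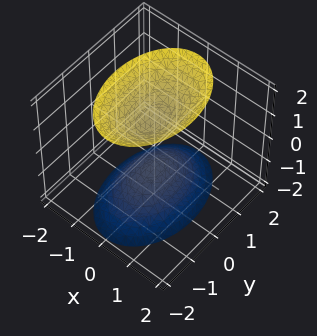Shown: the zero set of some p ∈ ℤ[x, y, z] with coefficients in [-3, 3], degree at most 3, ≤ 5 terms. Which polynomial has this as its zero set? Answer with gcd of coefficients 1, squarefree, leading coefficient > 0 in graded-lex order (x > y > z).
2*x^2 + y^2 - z^2 + 1

I count 2 distinct pieces. They look like related sheets of one shape, so recover p as a whole.
Degree: two sheets facing apart; a quadric, so deg p = 2.
Symmetries: mirror symmetry z ↦ −z ⇒ only even powers of z; it's symmetric under y → −y, forcing even powers of y; the x ↦ −x reflection is a symmetry, so x appears only in even powers.
From the axis intercepts and sections: it misses every integer gridline on the y-axis; the surface avoids every integer x-axis point in the box.
Assembling these constraints gives the stated polynomial. Check: (0, 0, -1) on the z-axis lies on the surface, and p(0, 0, -1) = 0. ✓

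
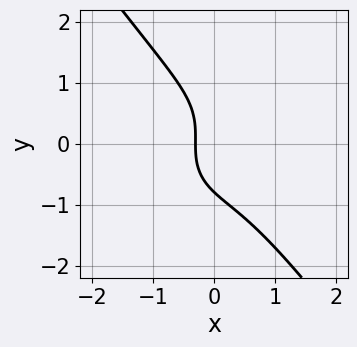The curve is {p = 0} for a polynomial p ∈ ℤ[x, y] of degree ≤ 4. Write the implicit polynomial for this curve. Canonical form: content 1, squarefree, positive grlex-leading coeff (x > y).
(a) The degree is 3 — the shape is more complex than any degree-2 curve.
(b) Solving for integer coefficients yields p as stated.

3*x^3 + x*y^2 + 2*y^3 + 3*x + 1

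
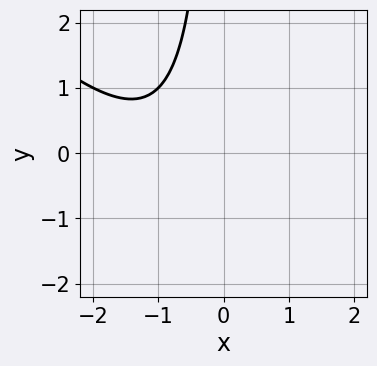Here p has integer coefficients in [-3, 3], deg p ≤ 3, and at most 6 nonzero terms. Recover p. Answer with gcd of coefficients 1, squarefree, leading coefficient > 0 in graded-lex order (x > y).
x^2 + x*y + 2*x + 2

1. Degree: the shape is more complex than any degree-1 curve, so deg p = 2.
2. From the axis intercepts and sections: no y-intercept at any integer in the box; the curve avoids every integer x-axis point in the box.
3. Assembling these constraints gives the stated polynomial.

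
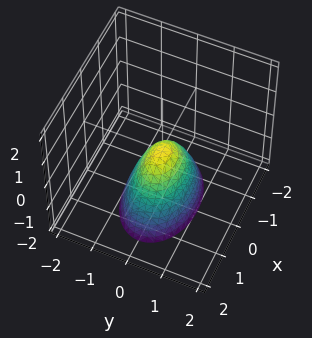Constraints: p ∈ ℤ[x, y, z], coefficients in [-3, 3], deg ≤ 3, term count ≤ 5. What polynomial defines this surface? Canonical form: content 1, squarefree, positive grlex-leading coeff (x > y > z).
x^2 + 2*y^2 + z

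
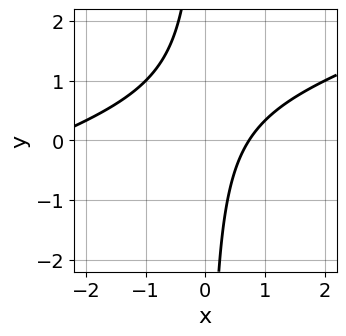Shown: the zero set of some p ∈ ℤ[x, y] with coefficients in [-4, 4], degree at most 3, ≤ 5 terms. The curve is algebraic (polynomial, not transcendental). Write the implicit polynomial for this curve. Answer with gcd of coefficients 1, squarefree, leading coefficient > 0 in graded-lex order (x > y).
1. Degree: the shape is more complex than any degree-1 curve, so deg p = 2.
2. Checking where it meets the axes: the curve avoids every integer y-axis point in the box.
3. Matching integer coefficients to the picture gives p.

x^2 - 3*x*y + 2*x - 2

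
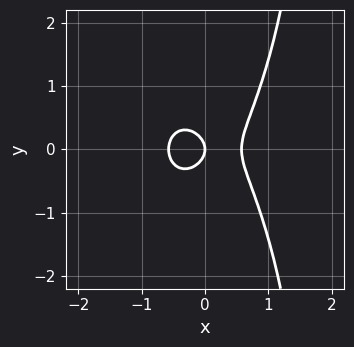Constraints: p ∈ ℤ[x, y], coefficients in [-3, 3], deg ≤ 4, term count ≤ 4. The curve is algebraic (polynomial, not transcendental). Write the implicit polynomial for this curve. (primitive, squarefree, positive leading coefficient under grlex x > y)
1. Degree: the shape is more complex than any degree-2 curve, so deg p = 3.
2. Symmetries: the y ↦ −y reflection is a symmetry, so y appears only in even powers.
3. Against the integer gridlines: it crosses the x-axis at the gridline x = 0; one y-axis crossing is at y = 0.
4. Matching integer coefficients to the picture gives p.

3*x^3 + x*y^2 - 2*y^2 - x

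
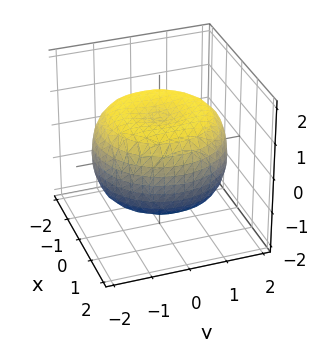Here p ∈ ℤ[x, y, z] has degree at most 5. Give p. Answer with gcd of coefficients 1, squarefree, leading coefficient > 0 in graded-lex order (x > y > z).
x^4 + 2*x^2*y^2 + y^4 - 2*x^2 - 2*y^2 + 3*z^2 - 3

1. Degree: no degree-3 surface has this shape, so deg p = 4.
2. Symmetries: every cross-section ⟂ z is a circle, so x, y appear only via x² + y².
3. Against the integer gridlines: the z-axis gridline crossings are at z ∈ {-1, 1}; a circular section at z = 1 has radius between 1 and 2.
4. The integer polynomial consistent with all of this is the stated p.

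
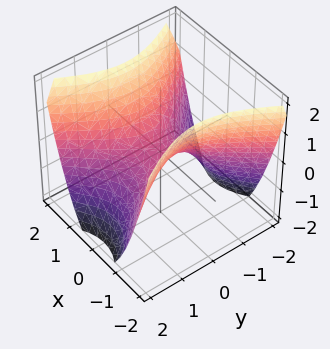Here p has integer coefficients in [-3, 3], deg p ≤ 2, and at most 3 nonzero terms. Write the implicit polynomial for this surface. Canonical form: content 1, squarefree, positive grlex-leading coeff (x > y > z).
3*x^2 - 2*y^2 - 3*z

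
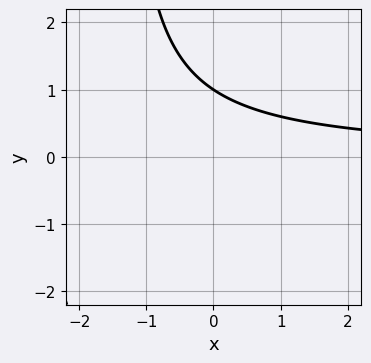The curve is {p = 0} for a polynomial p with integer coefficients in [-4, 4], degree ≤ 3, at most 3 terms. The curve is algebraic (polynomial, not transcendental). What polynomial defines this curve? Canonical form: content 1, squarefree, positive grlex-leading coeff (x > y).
The degree is 2 — a generic line meets the curve in up to 2 points.
Reading off the gridlines: no x-intercept at any integer in the box; it meets the y-axis at y = 1 (among the integer gridlines).
These observations pin down the coefficients.

2*x*y + 3*y - 3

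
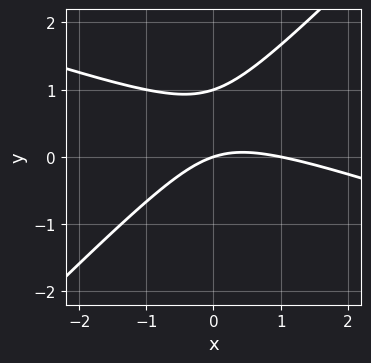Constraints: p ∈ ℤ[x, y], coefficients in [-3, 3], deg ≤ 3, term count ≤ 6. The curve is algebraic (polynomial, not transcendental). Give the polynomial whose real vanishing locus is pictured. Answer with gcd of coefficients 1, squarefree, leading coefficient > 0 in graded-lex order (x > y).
x^2 + 2*x*y - 3*y^2 - x + 3*y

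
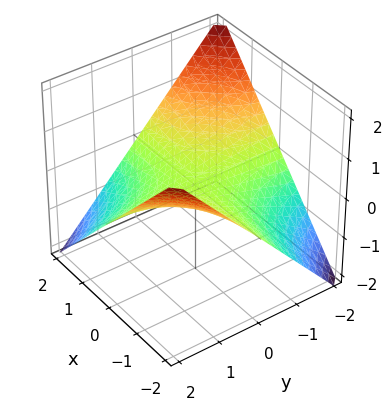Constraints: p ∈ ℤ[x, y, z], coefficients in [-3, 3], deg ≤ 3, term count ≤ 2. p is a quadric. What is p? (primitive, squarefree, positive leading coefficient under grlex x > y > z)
x*y + 2*z

1. deg p = 2. A saddle surface; a quadric.
2. From the axis intercepts and sections: it crosses the z-axis at the gridline z = 0; the visible y-axis segment lies entirely on the surface.
3. Together with the visible shape, these determine p as stated. Check: (-2, 0, 0) on the x-axis lies on the surface, and p(-2, 0, 0) = 0. ✓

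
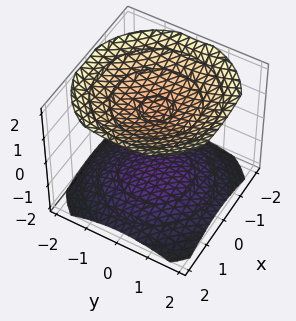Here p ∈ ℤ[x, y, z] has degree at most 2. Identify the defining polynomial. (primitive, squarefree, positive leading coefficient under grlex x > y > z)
First, I count 2 distinct pieces. They look like related sheets of one shape, so recover p as a whole.
Then, deg p = 2. A generic line meets the surface in up to 2 points.
Then, by symmetry, every cross-section ⟂ z is a circle, so x, y appear only via x² + y².
Then, from the axis intercepts and sections: it misses every integer gridline on the y-axis; it misses every integer gridline on the x-axis.
Finally, putting this together gives p.

x^2 + y^2 - 2*z^2 + 3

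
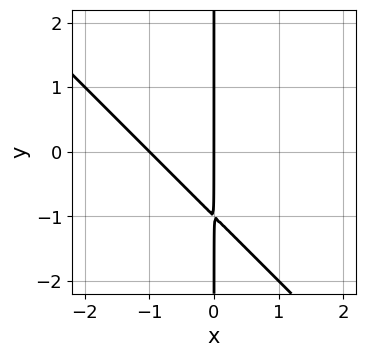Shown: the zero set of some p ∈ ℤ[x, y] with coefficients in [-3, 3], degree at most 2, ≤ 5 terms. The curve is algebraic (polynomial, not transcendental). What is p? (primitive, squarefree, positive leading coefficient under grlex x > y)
1. The degree is 2 — a generic line meets the curve in up to 2 points.
2. Observable constraints: every point of the y-axis in the box is on the curve; among the integer gridlines, it crosses the x-axis at x ∈ {-1, 0}.
3. These observations pin down the coefficients.

x^2 + x*y + x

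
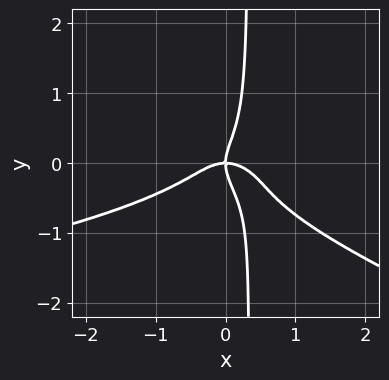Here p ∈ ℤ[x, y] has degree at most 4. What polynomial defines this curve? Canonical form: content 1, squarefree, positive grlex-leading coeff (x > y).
(a) The degree is 4 — the shape is more complex than any degree-3 curve.
(b) From the axis intercepts and sections: it crosses the x-axis at the gridline x = 0; it crosses the y-axis at the gridline y = 0.
(c) Putting this together gives p.

x^2*y^2 + 3*x*y^3 + x^3 - y^3 + x*y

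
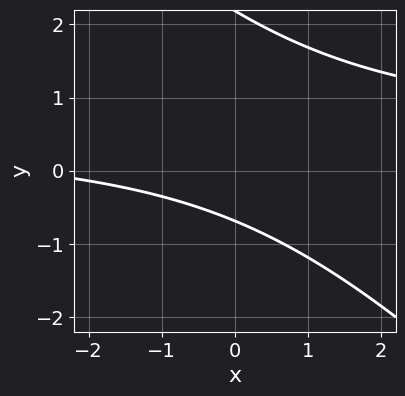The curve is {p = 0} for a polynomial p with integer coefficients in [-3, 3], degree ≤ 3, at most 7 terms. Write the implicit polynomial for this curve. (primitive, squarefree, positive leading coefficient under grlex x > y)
2*x*y + 2*y^2 - x - 3*y - 3

1. deg p = 2.
2. Checking where it meets the axes: it misses every integer gridline on the x-axis.
3. Fitting integer coefficients to these (and the overall shape) gives p.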